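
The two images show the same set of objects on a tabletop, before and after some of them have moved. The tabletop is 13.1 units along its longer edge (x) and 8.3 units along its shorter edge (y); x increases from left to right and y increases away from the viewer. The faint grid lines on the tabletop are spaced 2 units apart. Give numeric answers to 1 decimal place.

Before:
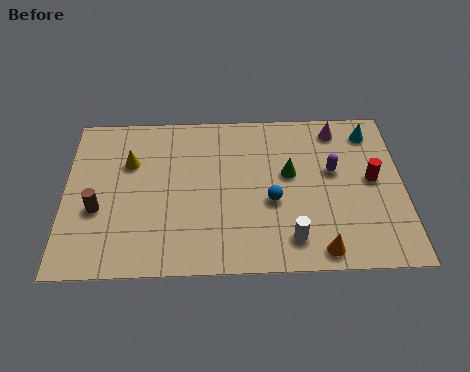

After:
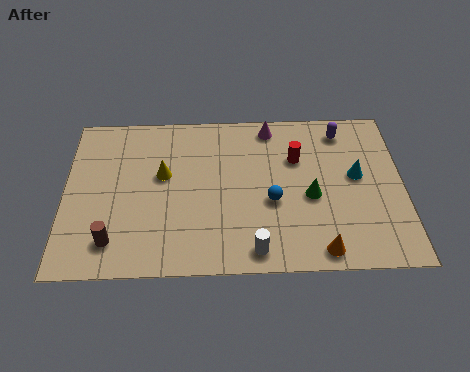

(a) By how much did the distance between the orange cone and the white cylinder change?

+1.2

They were about 1.3 units apart before and 2.5 after — 1.2 units further apart.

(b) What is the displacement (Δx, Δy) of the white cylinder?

(-1.4, -0.5)

The white cylinder started near (8.7, 1.5) and ended near (7.3, 1.0).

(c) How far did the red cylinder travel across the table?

3.1

The red cylinder moved from about (11.9, 4.4) to (9.0, 5.6), a distance of √(2.9² + 1.2²) ≈ 3.1.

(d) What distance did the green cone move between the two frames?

1.4

From (8.7, 4.8) to (9.5, 3.6), the green cone covered √(0.8² + 1.2²) ≈ 1.4 units.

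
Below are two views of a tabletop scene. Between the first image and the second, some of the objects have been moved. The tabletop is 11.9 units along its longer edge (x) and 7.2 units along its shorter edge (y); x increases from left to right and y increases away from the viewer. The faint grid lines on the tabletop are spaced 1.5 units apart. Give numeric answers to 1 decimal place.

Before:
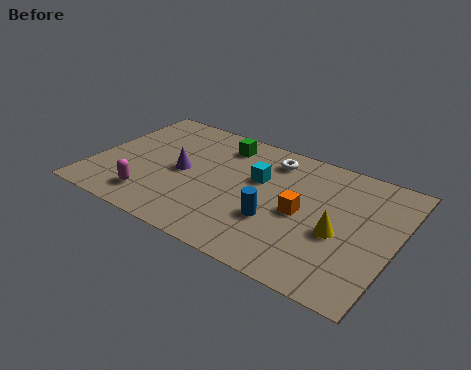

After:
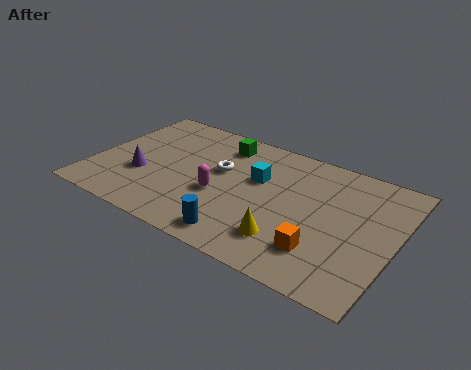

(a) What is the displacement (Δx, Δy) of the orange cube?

(1.0, -1.6)

The orange cube was at about (8.3, 3.4) and moved to about (9.3, 1.8).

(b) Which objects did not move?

the green cube and the cyan cube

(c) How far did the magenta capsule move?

2.9

The magenta capsule moved from about (2.6, 1.4) to (5.1, 2.9), a distance of √(2.5² + 1.5²) ≈ 2.9.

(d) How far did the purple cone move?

1.7

The purple cone was near (3.5, 3.5) before and (2.0, 2.6) after, so it travelled √(1.5² + 0.9²) ≈ 1.7 units.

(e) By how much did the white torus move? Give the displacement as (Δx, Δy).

(-1.8, -1.6)

The white torus was at about (6.7, 5.9) and moved to about (4.9, 4.3).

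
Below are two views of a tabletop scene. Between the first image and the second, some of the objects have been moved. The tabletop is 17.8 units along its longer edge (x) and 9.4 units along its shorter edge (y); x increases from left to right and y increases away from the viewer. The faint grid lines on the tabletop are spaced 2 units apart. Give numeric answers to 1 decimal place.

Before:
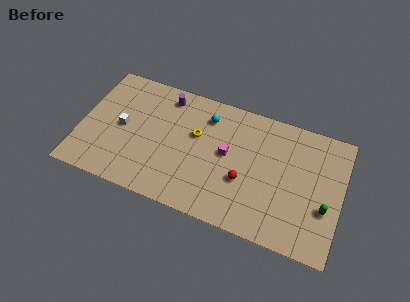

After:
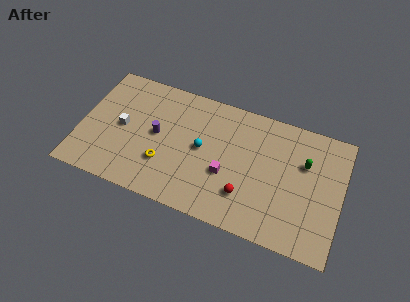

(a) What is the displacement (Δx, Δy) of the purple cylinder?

(-0.3, -3.1)

The purple cylinder was at about (5.5, 8.0) and moved to about (5.2, 4.9).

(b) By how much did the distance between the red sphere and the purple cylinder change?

-0.6

They were about 7.3 units apart before and 6.7 after — 0.6 units closer together.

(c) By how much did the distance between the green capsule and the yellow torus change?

+0.6

The distance was about 9.3 in the first image and 9.9 in the second, so they moved 0.6 units further apart.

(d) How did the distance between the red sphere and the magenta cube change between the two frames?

-0.3

They were about 2.1 units apart before and 1.8 after — 0.3 units closer together.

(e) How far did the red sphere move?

1.0

From (11.3, 3.5) to (11.5, 2.5), the red sphere covered √(0.2² + 1.0²) ≈ 1.0 units.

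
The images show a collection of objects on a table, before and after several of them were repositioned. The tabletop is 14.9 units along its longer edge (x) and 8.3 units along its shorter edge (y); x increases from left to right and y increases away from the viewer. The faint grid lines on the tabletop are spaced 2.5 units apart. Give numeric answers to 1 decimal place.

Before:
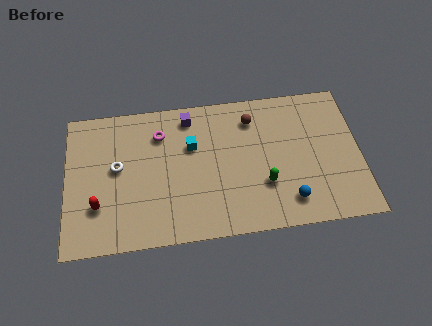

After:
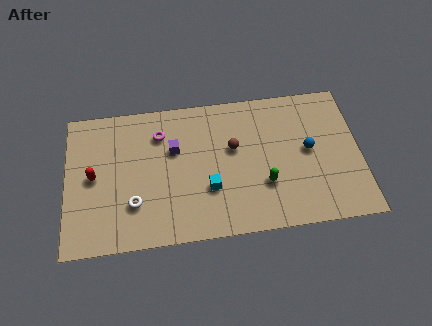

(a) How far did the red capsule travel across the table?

1.7

From (1.6, 2.5) to (1.4, 4.2), the red capsule covered √(0.2² + 1.7²) ≈ 1.7 units.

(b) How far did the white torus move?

2.3

The white torus was near (2.6, 4.6) before and (3.4, 2.4) after, so it travelled √(0.8² + 2.2²) ≈ 2.3 units.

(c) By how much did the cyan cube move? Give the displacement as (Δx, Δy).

(0.8, -2.6)

The cyan cube started near (6.4, 5.4) and ended near (7.2, 2.8).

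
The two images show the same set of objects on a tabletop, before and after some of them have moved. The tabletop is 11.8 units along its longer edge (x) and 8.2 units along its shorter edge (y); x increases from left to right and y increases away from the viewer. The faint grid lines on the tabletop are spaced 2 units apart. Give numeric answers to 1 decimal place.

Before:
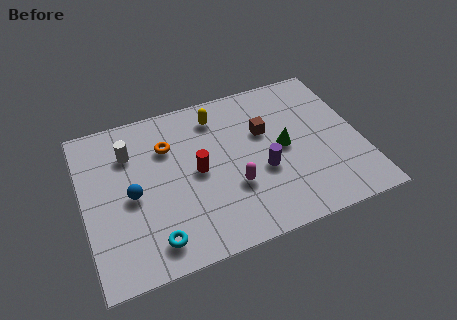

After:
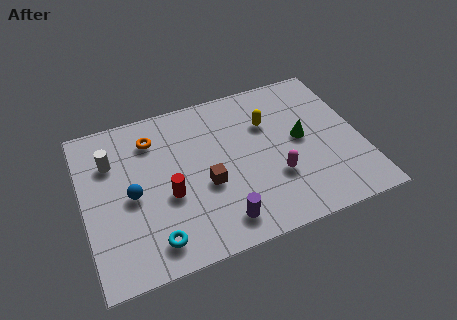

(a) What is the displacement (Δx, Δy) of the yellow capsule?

(2.1, -1.1)

The yellow capsule started near (5.9, 6.7) and ended near (8.0, 5.6).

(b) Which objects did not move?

the cyan torus and the blue sphere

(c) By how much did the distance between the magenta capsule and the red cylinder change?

+2.6

The distance was about 1.9 in the first image and 4.5 in the second, so they moved 2.6 units further apart.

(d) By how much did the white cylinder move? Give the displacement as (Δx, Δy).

(-0.8, -0.2)

The white cylinder was at about (2.1, 6.0) and moved to about (1.3, 5.8).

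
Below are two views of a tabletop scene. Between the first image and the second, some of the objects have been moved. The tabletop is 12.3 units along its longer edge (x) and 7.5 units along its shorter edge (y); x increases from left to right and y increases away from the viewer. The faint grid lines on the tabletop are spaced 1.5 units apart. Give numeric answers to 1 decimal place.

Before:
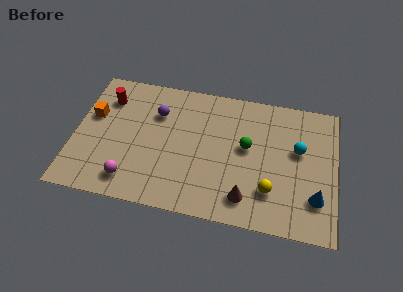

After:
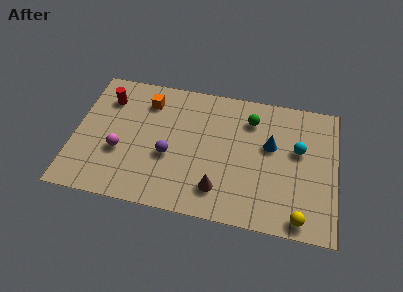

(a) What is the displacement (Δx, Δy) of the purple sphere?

(0.7, -2.3)

The purple sphere started near (3.8, 5.3) and ended near (4.5, 3.0).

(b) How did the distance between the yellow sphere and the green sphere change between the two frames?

+3.1

Before: roughly 2.5 units apart; after: 5.6. That's 3.1 units further apart.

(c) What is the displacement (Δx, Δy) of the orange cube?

(2.5, 1.3)

The orange cube was at about (0.8, 4.6) and moved to about (3.3, 5.9).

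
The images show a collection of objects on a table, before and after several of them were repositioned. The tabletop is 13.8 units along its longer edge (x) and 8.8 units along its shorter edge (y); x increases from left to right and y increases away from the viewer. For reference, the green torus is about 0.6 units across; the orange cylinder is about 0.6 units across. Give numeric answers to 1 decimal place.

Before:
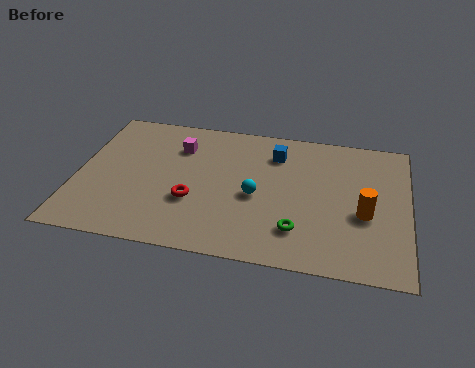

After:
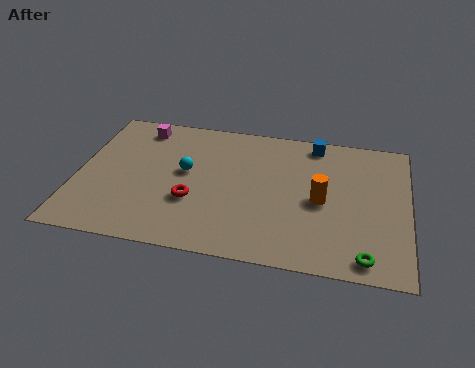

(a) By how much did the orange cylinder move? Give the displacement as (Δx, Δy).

(-1.8, 0.5)

The orange cylinder was at about (12.0, 3.6) and moved to about (10.2, 4.1).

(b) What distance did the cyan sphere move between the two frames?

3.2

The cyan sphere moved from about (7.5, 3.9) to (4.5, 4.9), a distance of √(3.0² + 1.0²) ≈ 3.2.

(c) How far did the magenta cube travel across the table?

2.0

The magenta cube moved from about (4.1, 6.5) to (2.4, 7.5), a distance of √(1.7² + 1.0²) ≈ 2.0.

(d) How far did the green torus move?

3.0

The green torus moved from about (9.3, 2.1) to (12.1, 1.0), a distance of √(2.8² + 1.1²) ≈ 3.0.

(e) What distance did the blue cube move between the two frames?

1.9

The blue cube was near (8.2, 6.8) before and (9.8, 7.8) after, so it travelled √(1.6² + 1.0²) ≈ 1.9 units.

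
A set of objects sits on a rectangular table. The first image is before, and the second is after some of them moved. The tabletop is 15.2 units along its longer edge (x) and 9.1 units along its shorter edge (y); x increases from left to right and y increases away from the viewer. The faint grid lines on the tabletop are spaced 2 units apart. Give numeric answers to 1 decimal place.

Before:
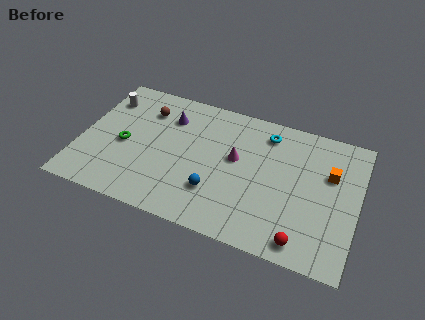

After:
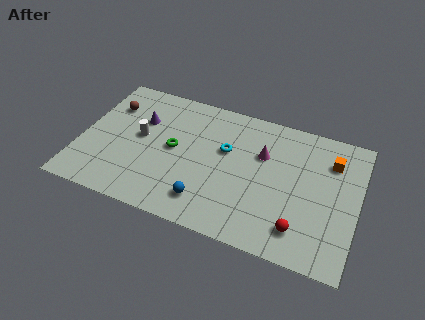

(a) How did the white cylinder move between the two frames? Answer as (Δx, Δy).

(2.2, -2.1)

The white cylinder started near (1.0, 7.0) and ended near (3.2, 4.9).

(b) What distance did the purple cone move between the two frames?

1.7

The purple cone was near (4.6, 6.8) before and (3.1, 6.1) after, so it travelled √(1.5² + 0.7²) ≈ 1.7 units.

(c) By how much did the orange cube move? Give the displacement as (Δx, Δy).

(0.0, 0.9)

The orange cube started near (13.6, 5.9) and ended near (13.6, 6.8).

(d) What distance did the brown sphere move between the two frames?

2.0

From (3.3, 6.9) to (1.3, 6.6), the brown sphere covered √(2.0² + 0.3²) ≈ 2.0 units.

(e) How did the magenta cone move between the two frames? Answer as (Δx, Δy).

(1.4, 0.8)

From the two frames, the magenta cone sits at roughly (8.5, 5.2) before and (9.9, 6.0) after.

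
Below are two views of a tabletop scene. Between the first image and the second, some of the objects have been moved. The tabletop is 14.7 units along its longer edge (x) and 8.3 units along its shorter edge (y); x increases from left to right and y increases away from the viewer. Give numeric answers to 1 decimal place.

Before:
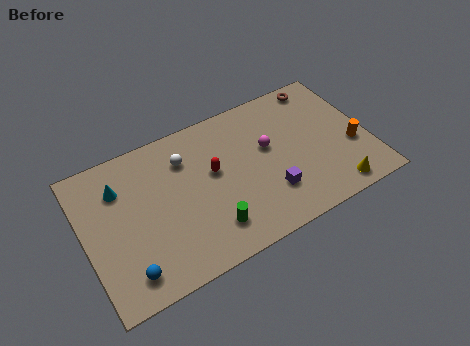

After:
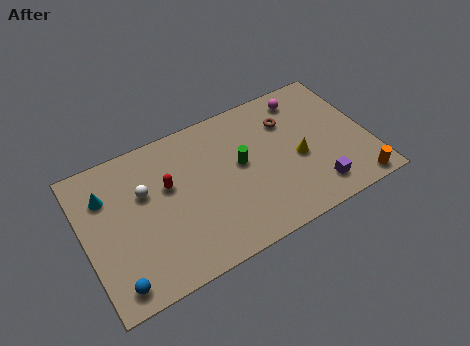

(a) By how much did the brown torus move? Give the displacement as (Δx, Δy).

(-2.0, -1.4)

The brown torus was at about (12.8, 7.4) and moved to about (10.8, 6.0).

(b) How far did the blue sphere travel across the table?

0.7

The blue sphere was near (1.8, 1.4) before and (1.2, 1.1) after, so it travelled √(0.6² + 0.3²) ≈ 0.7 units.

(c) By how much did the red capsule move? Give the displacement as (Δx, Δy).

(-2.3, 0.3)

The red capsule was at about (6.7, 4.8) and moved to about (4.4, 5.1).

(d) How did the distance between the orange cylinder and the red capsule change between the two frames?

+2.9

Before: roughly 7.3 units apart; after: 10.2. That's 2.9 units further apart.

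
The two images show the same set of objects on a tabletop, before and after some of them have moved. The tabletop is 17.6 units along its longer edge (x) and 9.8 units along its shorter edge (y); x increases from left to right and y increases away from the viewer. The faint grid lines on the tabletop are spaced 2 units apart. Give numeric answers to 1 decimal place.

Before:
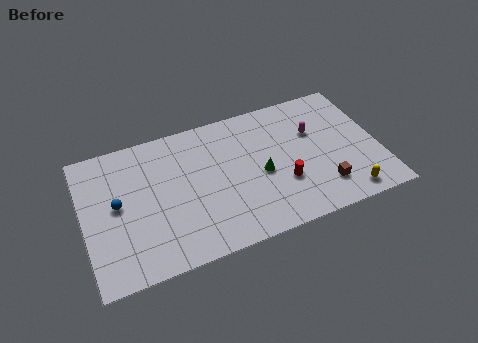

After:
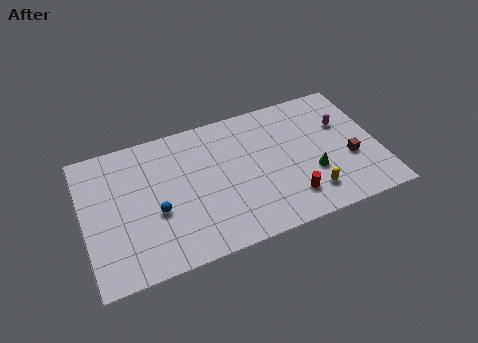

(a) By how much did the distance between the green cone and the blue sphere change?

+0.8

They were about 8.5 units apart before and 9.3 after — 0.8 units further apart.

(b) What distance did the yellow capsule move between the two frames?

2.2

The yellow capsule was near (15.3, 1.2) before and (13.2, 2.0) after, so it travelled √(2.1² + 0.8²) ≈ 2.2 units.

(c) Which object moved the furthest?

the green cone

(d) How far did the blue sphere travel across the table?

2.6

From (2.0, 5.2) to (4.2, 3.9), the blue sphere covered √(2.2² + 1.3²) ≈ 2.6 units.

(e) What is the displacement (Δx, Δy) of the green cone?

(3.0, -1.0)

The green cone started near (10.5, 4.4) and ended near (13.5, 3.4).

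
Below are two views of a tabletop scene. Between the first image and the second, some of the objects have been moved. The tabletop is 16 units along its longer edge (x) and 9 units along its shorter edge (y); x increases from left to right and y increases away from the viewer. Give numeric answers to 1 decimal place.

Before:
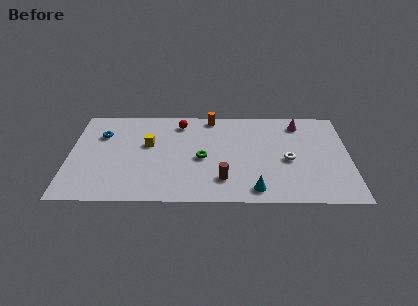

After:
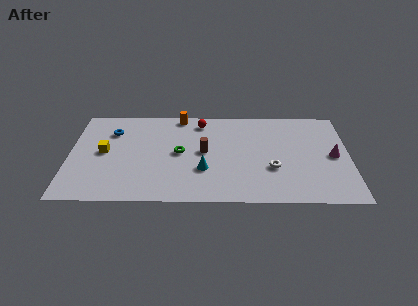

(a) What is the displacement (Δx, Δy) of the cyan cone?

(-2.9, 1.8)

The cyan cone was at about (10.6, 1.2) and moved to about (7.7, 3.0).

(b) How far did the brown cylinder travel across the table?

2.8

The brown cylinder moved from about (8.8, 2.1) to (7.7, 4.7), a distance of √(1.1² + 2.6²) ≈ 2.8.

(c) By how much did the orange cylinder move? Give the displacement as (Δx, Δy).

(-1.8, 0.1)

The orange cylinder was at about (8.1, 8.1) and moved to about (6.3, 8.2).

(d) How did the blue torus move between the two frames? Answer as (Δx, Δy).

(0.6, 0.3)

From the two frames, the blue torus sits at roughly (1.8, 6.3) before and (2.4, 6.6) after.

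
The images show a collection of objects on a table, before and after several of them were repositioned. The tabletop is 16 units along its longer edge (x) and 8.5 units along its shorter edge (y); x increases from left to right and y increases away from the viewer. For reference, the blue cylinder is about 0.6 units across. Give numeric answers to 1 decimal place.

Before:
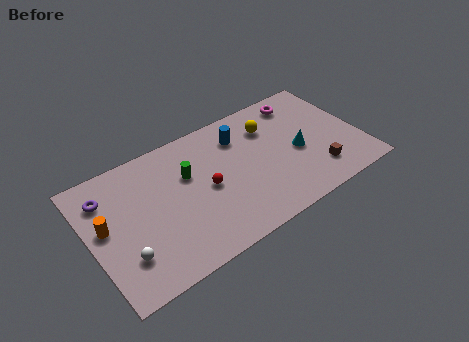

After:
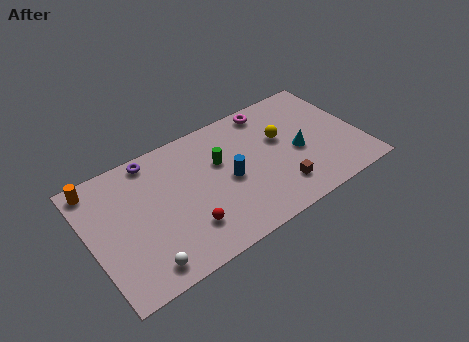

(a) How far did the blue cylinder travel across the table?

2.7

The blue cylinder was near (9.2, 6.5) before and (8.1, 4.0) after, so it travelled √(1.1² + 2.5²) ≈ 2.7 units.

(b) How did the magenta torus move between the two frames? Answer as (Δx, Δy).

(-1.9, 0.3)

The magenta torus was at about (13.1, 7.2) and moved to about (11.2, 7.5).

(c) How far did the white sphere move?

1.4

The white sphere was near (1.7, 2.3) before and (2.6, 1.2) after, so it travelled √(0.9² + 1.1²) ≈ 1.4 units.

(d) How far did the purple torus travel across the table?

3.1

The purple torus was near (1.2, 6.5) before and (4.1, 7.6) after, so it travelled √(2.9² + 1.1²) ≈ 3.1 units.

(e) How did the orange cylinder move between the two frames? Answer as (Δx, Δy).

(-0.1, 2.8)

From the two frames, the orange cylinder sits at roughly (0.9, 4.7) before and (0.8, 7.5) after.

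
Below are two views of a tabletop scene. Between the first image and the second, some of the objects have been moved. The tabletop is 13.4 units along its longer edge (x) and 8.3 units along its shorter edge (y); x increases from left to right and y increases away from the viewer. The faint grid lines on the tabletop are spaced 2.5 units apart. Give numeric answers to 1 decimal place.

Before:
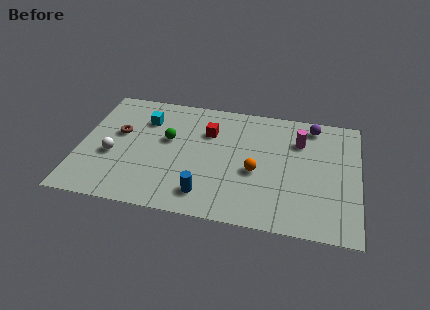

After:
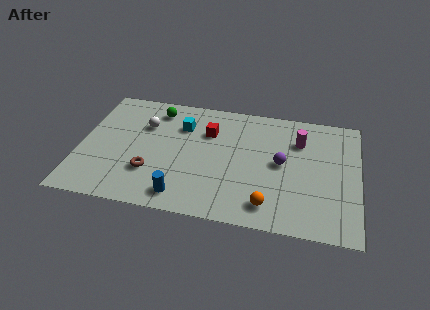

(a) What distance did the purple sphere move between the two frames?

3.2

From (11.1, 7.2) to (9.7, 4.3), the purple sphere covered √(1.4² + 2.9²) ≈ 3.2 units.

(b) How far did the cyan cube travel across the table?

1.8

From (3.0, 6.1) to (4.8, 6.0), the cyan cube covered √(1.8² + 0.1²) ≈ 1.8 units.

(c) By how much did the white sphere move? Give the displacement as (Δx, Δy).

(1.4, 2.4)

The white sphere was at about (1.6, 3.3) and moved to about (3.0, 5.7).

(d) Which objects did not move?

the red cube and the magenta cylinder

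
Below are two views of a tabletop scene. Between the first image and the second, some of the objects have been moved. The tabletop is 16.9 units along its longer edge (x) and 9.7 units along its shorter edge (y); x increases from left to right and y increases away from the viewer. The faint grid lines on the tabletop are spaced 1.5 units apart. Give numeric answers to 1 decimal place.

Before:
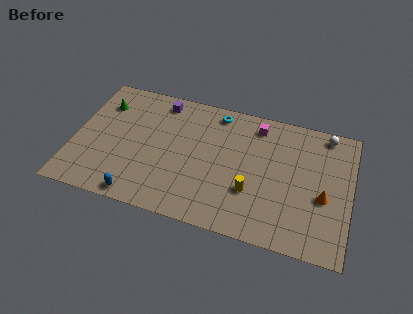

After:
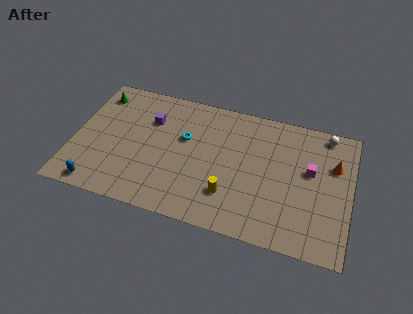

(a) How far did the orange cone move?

2.5

From (15.3, 4.0) to (15.8, 6.5), the orange cone covered √(0.5² + 2.5²) ≈ 2.5 units.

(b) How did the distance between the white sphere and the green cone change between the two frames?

+0.3

They were about 13.8 units apart before and 14.1 after — 0.3 units further apart.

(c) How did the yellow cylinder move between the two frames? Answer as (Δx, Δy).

(-1.3, -0.6)

From the two frames, the yellow cylinder sits at roughly (11.0, 3.2) before and (9.7, 2.6) after.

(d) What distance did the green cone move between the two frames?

0.8

The green cone was near (1.5, 7.3) before and (1.1, 8.0) after, so it travelled √(0.4² + 0.7²) ≈ 0.8 units.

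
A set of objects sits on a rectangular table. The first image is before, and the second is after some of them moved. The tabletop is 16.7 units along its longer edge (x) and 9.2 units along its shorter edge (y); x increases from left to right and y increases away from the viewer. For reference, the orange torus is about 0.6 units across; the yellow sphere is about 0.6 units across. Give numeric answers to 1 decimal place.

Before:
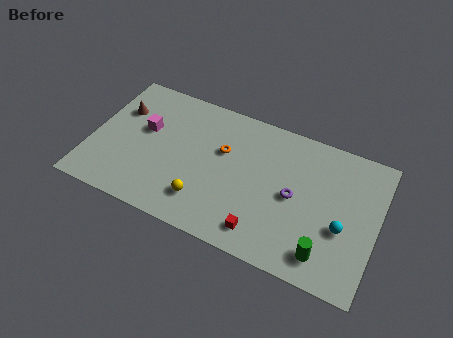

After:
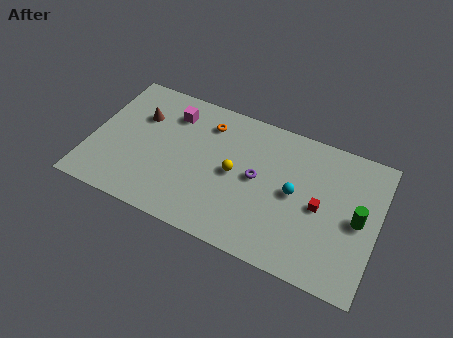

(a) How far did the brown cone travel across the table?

1.2

From (1.4, 6.3) to (2.6, 6.3), the brown cone covered √(1.2² + 0.0²) ≈ 1.2 units.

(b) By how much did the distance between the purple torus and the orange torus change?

-0.4

They were about 4.5 units apart before and 4.1 after — 0.4 units closer together.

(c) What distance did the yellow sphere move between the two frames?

2.9

From (6.9, 2.1) to (8.4, 4.6), the yellow sphere covered √(1.5² + 2.5²) ≈ 2.9 units.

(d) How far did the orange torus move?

1.9

The orange torus moved from about (7.6, 5.8) to (6.5, 7.3), a distance of √(1.1² + 1.5²) ≈ 1.9.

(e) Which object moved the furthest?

the red cube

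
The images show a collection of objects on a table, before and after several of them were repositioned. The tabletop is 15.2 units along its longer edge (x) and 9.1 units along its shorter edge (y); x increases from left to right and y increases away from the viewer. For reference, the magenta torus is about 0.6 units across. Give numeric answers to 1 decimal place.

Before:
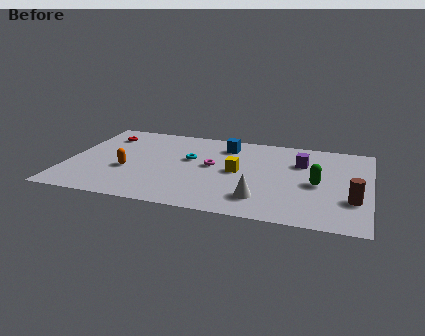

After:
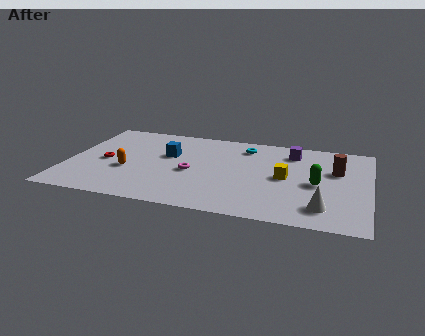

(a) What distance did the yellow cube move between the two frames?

2.4

From (8.6, 4.6) to (11.0, 4.5), the yellow cube covered √(2.4² + 0.1²) ≈ 2.4 units.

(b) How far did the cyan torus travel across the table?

3.4

The cyan torus was near (6.1, 5.4) before and (8.8, 7.4) after, so it travelled √(2.7² + 2.0²) ≈ 3.4 units.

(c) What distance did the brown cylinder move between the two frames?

3.0

The brown cylinder moved from about (14.4, 2.9) to (13.5, 5.8), a distance of √(0.9² + 2.9²) ≈ 3.0.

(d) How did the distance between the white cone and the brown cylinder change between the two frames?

-0.6

The distance was about 4.6 in the first image and 4.0 in the second, so they moved 0.6 units closer together.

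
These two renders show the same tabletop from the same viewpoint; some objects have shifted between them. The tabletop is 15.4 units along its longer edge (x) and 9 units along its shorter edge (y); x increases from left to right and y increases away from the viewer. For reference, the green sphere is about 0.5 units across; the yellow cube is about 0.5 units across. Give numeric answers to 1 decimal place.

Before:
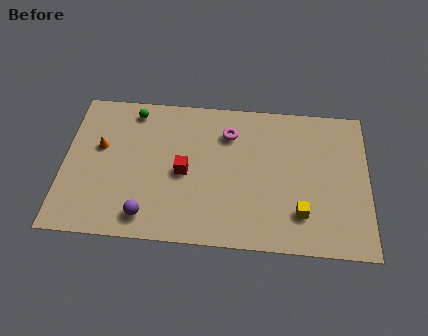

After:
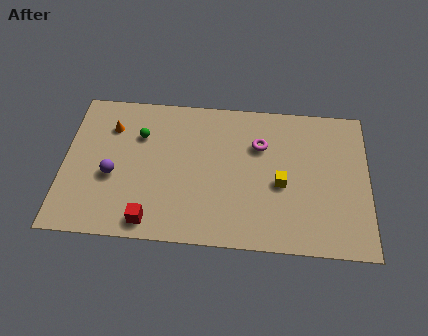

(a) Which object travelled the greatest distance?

the red cube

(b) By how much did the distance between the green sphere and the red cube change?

+0.7

They were about 4.5 units apart before and 5.2 after — 0.7 units further apart.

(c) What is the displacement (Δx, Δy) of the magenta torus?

(1.6, -0.6)

The magenta torus was at about (8.3, 6.8) and moved to about (9.9, 6.2).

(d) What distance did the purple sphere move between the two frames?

2.9

The purple sphere moved from about (4.3, 1.4) to (2.5, 3.7), a distance of √(1.8² + 2.3²) ≈ 2.9.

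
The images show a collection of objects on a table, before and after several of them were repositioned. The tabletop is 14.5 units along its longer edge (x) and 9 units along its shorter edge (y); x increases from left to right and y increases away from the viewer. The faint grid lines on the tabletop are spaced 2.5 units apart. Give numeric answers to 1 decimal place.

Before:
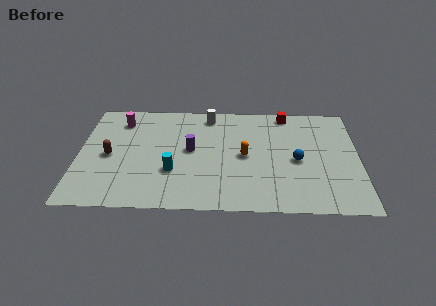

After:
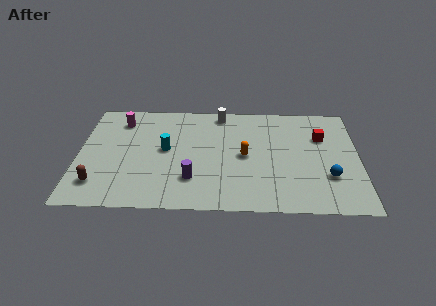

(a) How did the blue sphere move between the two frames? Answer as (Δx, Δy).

(1.6, -1.3)

The blue sphere was at about (11.3, 4.1) and moved to about (12.9, 2.8).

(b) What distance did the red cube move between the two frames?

2.7

The red cube moved from about (10.8, 8.1) to (12.6, 6.1), a distance of √(1.8² + 2.0²) ≈ 2.7.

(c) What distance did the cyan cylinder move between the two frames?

1.8

The cyan cylinder was near (4.9, 3.0) before and (4.5, 4.8) after, so it travelled √(0.4² + 1.8²) ≈ 1.8 units.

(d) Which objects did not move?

the magenta cylinder and the orange capsule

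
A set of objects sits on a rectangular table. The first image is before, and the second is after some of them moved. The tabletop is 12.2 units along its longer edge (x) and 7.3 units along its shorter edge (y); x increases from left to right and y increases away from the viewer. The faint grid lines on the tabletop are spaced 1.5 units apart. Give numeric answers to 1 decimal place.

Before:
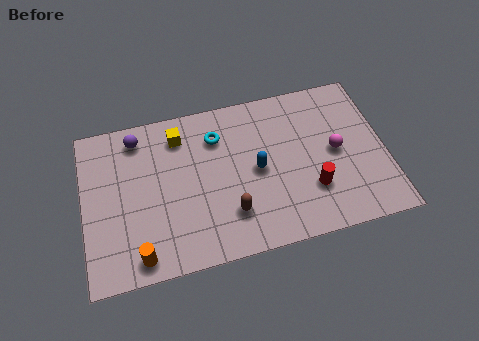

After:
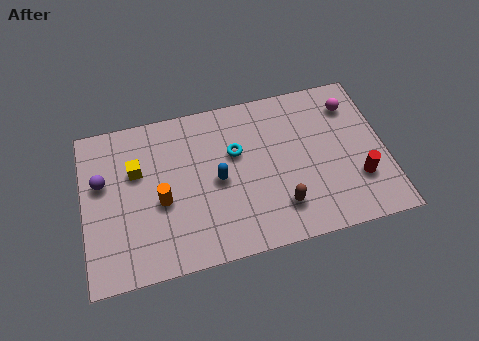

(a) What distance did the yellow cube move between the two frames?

2.2

The yellow cube moved from about (4.0, 5.9) to (2.2, 4.7), a distance of √(1.8² + 1.2²) ≈ 2.2.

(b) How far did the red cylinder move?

1.9

The red cylinder was near (9.1, 2.2) before and (11.0, 2.2) after, so it travelled √(1.9² + 0.0²) ≈ 1.9 units.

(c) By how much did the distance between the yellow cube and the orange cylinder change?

-3.5

The distance was about 5.3 in the first image and 1.8 in the second, so they moved 3.5 units closer together.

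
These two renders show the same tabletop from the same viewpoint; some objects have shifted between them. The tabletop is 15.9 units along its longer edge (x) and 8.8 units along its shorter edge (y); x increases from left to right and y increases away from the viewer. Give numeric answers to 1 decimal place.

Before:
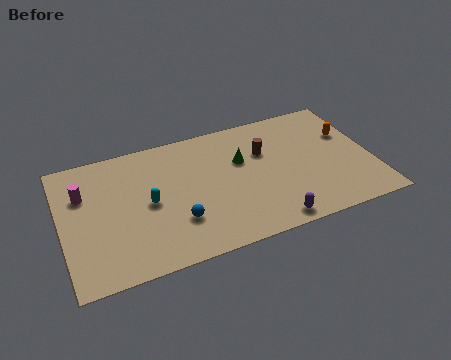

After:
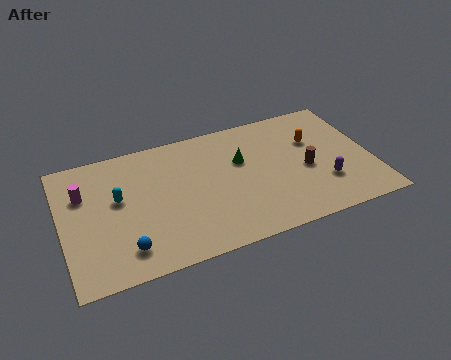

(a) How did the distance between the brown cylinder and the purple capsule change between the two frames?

-3.4

The distance was about 4.9 in the first image and 1.5 in the second, so they moved 3.4 units closer together.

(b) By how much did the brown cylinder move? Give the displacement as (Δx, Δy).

(2.0, -1.9)

From the two frames, the brown cylinder sits at roughly (10.5, 5.8) before and (12.5, 3.9) after.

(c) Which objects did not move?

the green cone and the magenta cylinder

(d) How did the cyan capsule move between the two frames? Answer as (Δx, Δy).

(-1.5, 0.8)

The cyan capsule started near (4.4, 4.3) and ended near (2.9, 5.1).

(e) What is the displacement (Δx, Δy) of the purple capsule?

(3.0, 1.7)

The purple capsule started near (10.3, 0.9) and ended near (13.3, 2.6).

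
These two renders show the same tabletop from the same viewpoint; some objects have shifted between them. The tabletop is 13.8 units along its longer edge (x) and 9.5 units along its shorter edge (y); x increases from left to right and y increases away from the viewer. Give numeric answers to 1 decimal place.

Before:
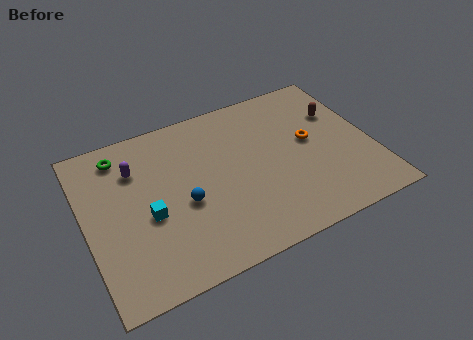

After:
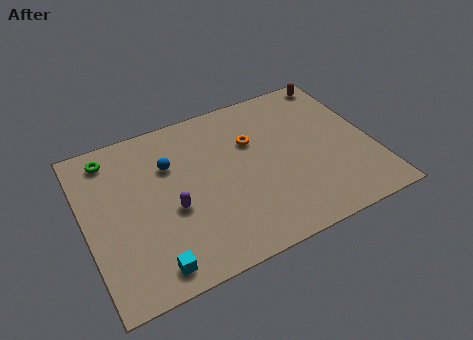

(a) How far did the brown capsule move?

2.2

From (12.5, 6.4) to (12.8, 8.6), the brown capsule covered √(0.3² + 2.2²) ≈ 2.2 units.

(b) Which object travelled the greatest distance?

the purple capsule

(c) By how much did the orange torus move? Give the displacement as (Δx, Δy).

(-2.7, 1.1)

The orange torus started near (10.9, 5.2) and ended near (8.2, 6.3).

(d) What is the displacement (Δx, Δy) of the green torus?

(-0.5, 0.1)

The green torus started near (2.0, 8.0) and ended near (1.5, 8.1).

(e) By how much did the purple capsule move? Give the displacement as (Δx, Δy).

(1.4, -3.0)

The purple capsule was at about (2.6, 6.9) and moved to about (4.0, 3.9).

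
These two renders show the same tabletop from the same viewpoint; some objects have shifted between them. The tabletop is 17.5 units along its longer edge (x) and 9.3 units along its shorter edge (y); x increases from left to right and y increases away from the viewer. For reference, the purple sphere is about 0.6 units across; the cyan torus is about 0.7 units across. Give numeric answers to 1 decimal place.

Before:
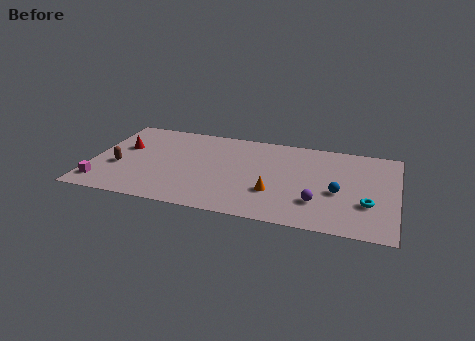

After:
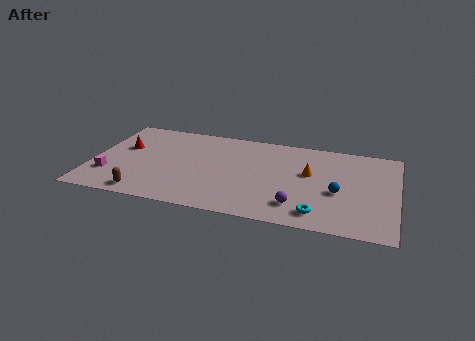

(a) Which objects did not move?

the red cone and the blue sphere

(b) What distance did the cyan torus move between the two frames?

3.1

The cyan torus moved from about (15.9, 3.1) to (13.2, 1.5), a distance of √(2.7² + 1.6²) ≈ 3.1.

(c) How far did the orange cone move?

3.1

The orange cone was near (10.6, 3.0) before and (12.5, 5.5) after, so it travelled √(1.9² + 2.5²) ≈ 3.1 units.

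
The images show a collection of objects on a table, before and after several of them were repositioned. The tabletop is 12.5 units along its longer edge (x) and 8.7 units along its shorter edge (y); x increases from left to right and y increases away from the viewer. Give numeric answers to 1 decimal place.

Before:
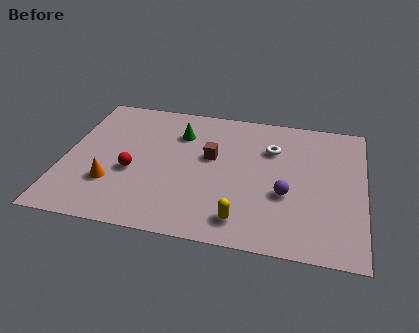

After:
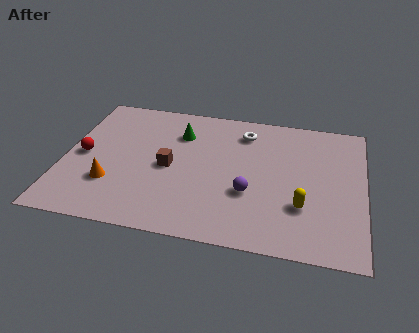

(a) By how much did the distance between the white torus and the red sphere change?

+0.9

They were about 6.3 units apart before and 7.2 after — 0.9 units further apart.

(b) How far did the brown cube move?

2.0

The brown cube moved from about (6.1, 5.1) to (4.4, 4.1), a distance of √(1.7² + 1.0²) ≈ 2.0.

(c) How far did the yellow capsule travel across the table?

2.7

From (7.6, 1.4) to (10.0, 2.7), the yellow capsule covered √(2.4² + 1.3²) ≈ 2.7 units.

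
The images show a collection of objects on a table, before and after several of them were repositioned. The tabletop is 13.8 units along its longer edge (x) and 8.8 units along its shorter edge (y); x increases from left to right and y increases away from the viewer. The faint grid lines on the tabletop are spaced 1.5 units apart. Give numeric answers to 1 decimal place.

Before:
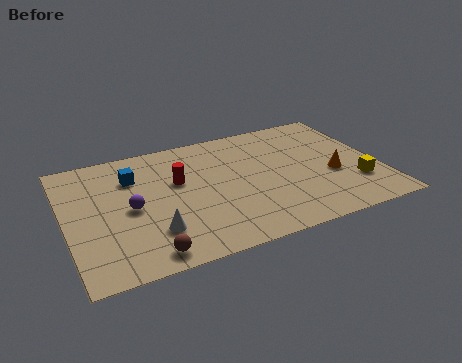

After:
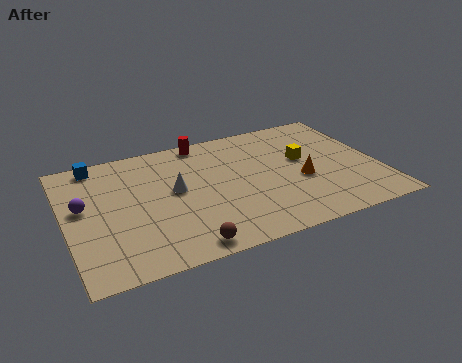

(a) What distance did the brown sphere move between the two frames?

1.6

The brown sphere was near (3.2, 1.0) before and (4.8, 0.9) after, so it travelled √(1.6² + 0.1²) ≈ 1.6 units.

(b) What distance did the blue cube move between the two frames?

2.1

The blue cube was near (3.1, 6.4) before and (1.6, 7.9) after, so it travelled √(1.5² + 1.5²) ≈ 2.1 units.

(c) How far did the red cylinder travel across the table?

3.0

The red cylinder moved from about (5.0, 5.4) to (6.4, 8.0), a distance of √(1.4² + 2.6²) ≈ 3.0.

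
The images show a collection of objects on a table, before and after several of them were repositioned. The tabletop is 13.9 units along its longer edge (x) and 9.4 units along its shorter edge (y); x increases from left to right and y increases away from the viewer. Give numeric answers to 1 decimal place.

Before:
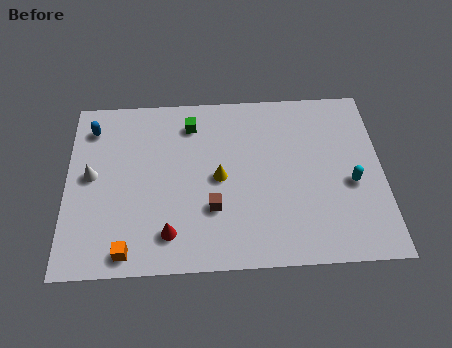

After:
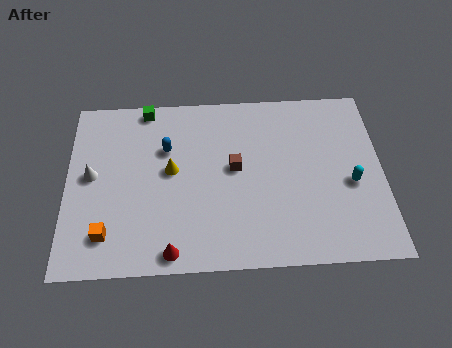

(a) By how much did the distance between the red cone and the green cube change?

+1.9

Before: roughly 5.9 units apart; after: 7.8. That's 1.9 units further apart.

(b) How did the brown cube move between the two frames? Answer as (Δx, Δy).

(1.0, 2.1)

From the two frames, the brown cube sits at roughly (6.4, 3.0) before and (7.4, 5.1) after.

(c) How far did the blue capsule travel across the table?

3.5

The blue capsule moved from about (1.1, 7.6) to (4.4, 6.3), a distance of √(3.3² + 1.3²) ≈ 3.5.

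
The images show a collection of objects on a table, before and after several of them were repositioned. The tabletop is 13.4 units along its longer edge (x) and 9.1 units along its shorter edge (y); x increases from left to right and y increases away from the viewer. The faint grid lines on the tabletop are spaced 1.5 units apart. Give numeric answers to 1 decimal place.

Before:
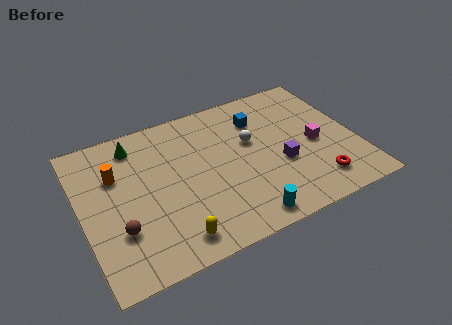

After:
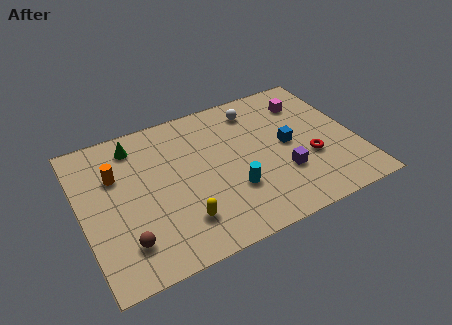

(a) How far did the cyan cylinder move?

1.9

The cyan cylinder moved from about (7.4, 1.0) to (7.1, 2.9), a distance of √(0.3² + 1.9²) ≈ 1.9.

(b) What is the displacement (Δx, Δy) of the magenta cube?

(0.0, 2.9)

The magenta cube was at about (11.4, 4.1) and moved to about (11.4, 7.0).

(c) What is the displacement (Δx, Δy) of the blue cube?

(1.1, -2.2)

The blue cube started near (9.0, 6.8) and ended near (10.1, 4.6).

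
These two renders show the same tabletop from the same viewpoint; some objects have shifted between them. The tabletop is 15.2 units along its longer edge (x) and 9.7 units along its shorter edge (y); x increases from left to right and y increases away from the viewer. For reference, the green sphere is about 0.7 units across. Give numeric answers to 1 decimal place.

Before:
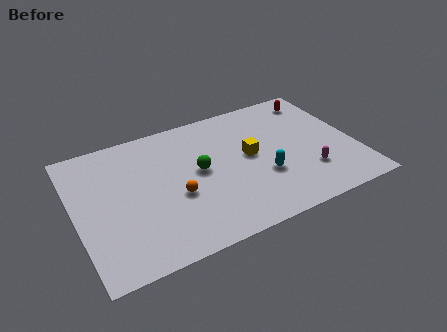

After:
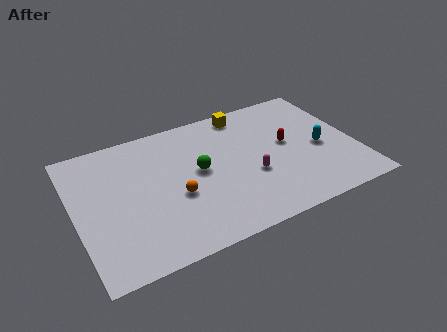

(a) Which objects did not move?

the green sphere and the orange sphere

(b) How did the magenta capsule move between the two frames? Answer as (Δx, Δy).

(-3.0, 1.0)

The magenta capsule started near (12.4, 2.7) and ended near (9.4, 3.7).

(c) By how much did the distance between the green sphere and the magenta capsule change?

-3.1

Before: roughly 6.2 units apart; after: 3.1. That's 3.1 units closer together.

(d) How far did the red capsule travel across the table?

3.6

The red capsule moved from about (13.7, 8.2) to (11.6, 5.3), a distance of √(2.1² + 2.9²) ≈ 3.6.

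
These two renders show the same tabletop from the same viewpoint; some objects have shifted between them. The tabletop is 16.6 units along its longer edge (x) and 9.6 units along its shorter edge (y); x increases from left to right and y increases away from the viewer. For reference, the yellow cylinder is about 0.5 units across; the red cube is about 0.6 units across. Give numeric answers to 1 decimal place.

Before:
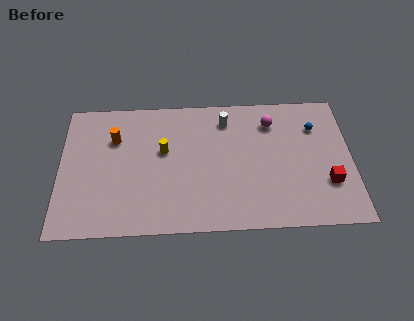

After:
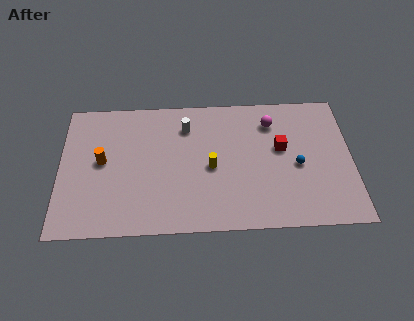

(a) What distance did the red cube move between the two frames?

3.7

The red cube was near (15.2, 3.0) before and (12.6, 5.6) after, so it travelled √(2.6² + 2.6²) ≈ 3.7 units.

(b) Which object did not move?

the magenta sphere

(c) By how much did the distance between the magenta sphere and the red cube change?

-3.5

They were about 5.5 units apart before and 2.0 after — 3.5 units closer together.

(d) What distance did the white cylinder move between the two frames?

2.3

The white cylinder moved from about (9.5, 7.8) to (7.2, 7.4), a distance of √(2.3² + 0.4²) ≈ 2.3.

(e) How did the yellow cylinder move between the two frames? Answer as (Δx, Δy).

(2.7, -1.3)

The yellow cylinder started near (5.9, 5.7) and ended near (8.6, 4.4).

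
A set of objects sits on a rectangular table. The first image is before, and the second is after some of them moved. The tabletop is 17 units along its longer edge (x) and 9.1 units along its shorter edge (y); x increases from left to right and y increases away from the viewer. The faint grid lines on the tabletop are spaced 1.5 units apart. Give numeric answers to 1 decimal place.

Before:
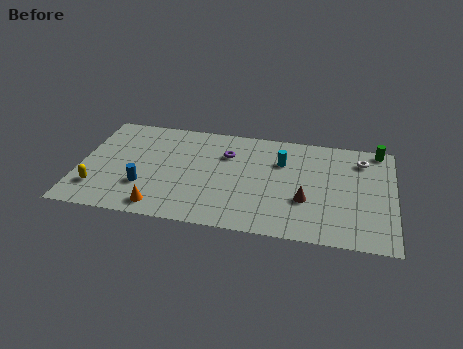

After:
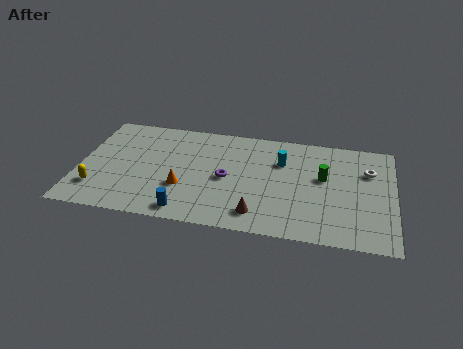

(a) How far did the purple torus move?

2.1

The purple torus moved from about (7.9, 6.4) to (8.0, 4.3), a distance of √(0.1² + 2.1²) ≈ 2.1.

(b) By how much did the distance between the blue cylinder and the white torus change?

-1.5

The distance was about 12.4 in the first image and 10.9 in the second, so they moved 1.5 units closer together.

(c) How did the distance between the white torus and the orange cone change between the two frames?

-1.8

Before: roughly 12.2 units apart; after: 10.4. That's 1.8 units closer together.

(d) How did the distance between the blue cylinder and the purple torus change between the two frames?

-1.8

They were about 5.6 units apart before and 3.8 after — 1.8 units closer together.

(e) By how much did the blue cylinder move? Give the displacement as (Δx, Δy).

(2.4, -1.7)

The blue cylinder started near (3.6, 2.8) and ended near (6.0, 1.1).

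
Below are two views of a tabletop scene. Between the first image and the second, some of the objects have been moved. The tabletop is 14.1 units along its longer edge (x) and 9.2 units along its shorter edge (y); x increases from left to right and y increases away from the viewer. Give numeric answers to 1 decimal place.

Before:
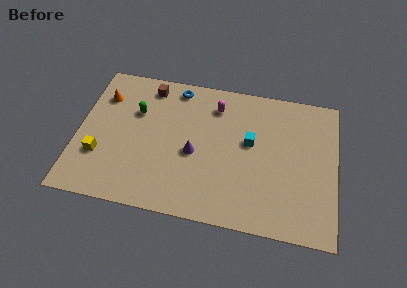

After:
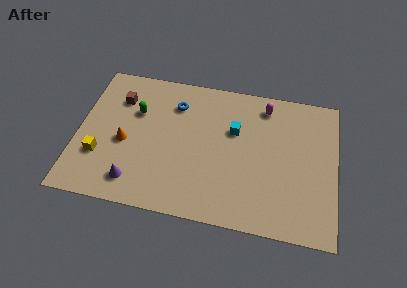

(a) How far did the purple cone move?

3.9

The purple cone moved from about (6.4, 4.0) to (3.3, 1.6), a distance of √(3.1² + 2.4²) ≈ 3.9.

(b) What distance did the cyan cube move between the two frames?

1.1

The cyan cube moved from about (9.4, 5.3) to (8.5, 5.9), a distance of √(0.9² + 0.6²) ≈ 1.1.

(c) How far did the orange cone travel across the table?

3.1

The orange cone was near (1.2, 6.8) before and (2.6, 4.0) after, so it travelled √(1.4² + 2.8²) ≈ 3.1 units.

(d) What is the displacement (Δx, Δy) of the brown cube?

(-1.6, -1.1)

From the two frames, the brown cube sits at roughly (3.7, 7.9) before and (2.1, 6.8) after.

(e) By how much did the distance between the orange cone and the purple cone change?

-3.4

They were about 5.9 units apart before and 2.5 after — 3.4 units closer together.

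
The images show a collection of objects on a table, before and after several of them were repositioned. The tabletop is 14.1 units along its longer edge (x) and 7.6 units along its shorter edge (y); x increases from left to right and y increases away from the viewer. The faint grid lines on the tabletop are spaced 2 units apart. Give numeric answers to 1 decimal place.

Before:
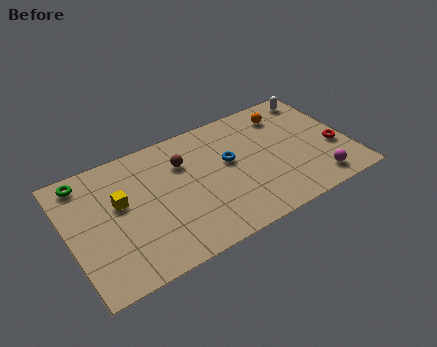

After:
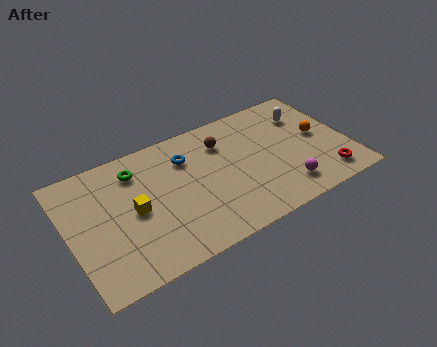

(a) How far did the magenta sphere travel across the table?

1.6

The magenta sphere was near (12.1, 1.2) before and (10.5, 1.5) after, so it travelled √(1.6² + 0.3²) ≈ 1.6 units.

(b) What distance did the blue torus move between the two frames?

2.3

The blue torus was near (8.1, 4.4) before and (6.1, 5.6) after, so it travelled √(2.0² + 1.2²) ≈ 2.3 units.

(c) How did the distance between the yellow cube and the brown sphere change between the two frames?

+1.8

The distance was about 3.4 in the first image and 5.2 in the second, so they moved 1.8 units further apart.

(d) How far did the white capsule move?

1.2

From (13.0, 6.6) to (12.3, 5.6), the white capsule covered √(0.7² + 1.0²) ≈ 1.2 units.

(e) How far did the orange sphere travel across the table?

2.5

The orange sphere moved from about (11.3, 6.1) to (12.7, 4.0), a distance of √(1.4² + 2.1²) ≈ 2.5.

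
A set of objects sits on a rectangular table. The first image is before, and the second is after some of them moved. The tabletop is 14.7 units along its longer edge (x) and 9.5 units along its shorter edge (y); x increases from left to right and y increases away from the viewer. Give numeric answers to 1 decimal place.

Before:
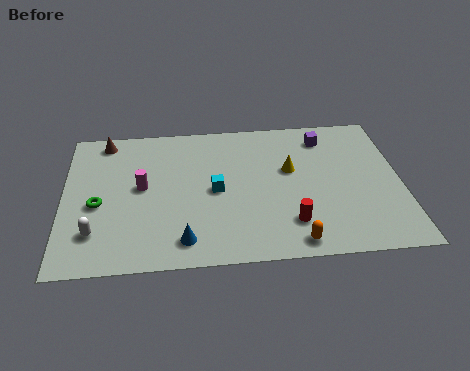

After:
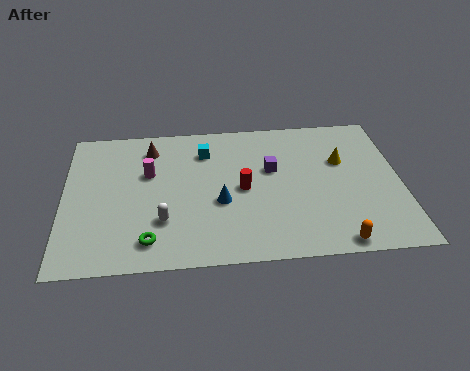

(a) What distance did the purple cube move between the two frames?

3.1

The purple cube was near (11.5, 7.8) before and (9.1, 5.8) after, so it travelled √(2.4² + 2.0²) ≈ 3.1 units.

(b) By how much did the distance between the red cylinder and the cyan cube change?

-0.9

The distance was about 4.0 in the first image and 3.1 in the second, so they moved 0.9 units closer together.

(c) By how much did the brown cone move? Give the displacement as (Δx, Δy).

(2.0, -0.7)

The brown cone was at about (1.8, 8.4) and moved to about (3.8, 7.7).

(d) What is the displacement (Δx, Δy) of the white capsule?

(2.9, 0.5)

The white capsule was at about (1.4, 2.3) and moved to about (4.3, 2.8).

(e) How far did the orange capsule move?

1.8

The orange capsule moved from about (9.9, 1.0) to (11.7, 0.8), a distance of √(1.8² + 0.2²) ≈ 1.8.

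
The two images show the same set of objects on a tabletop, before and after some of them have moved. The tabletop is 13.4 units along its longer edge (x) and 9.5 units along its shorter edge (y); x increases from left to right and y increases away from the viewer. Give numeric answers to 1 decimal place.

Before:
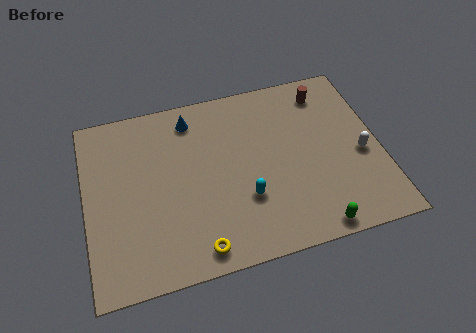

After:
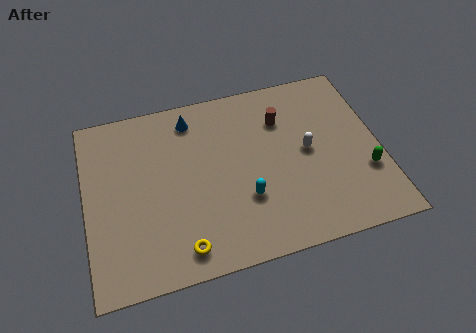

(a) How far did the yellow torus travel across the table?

0.7

From (4.8, 1.1) to (4.1, 1.3), the yellow torus covered √(0.7² + 0.2²) ≈ 0.7 units.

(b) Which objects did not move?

the cyan capsule and the blue cone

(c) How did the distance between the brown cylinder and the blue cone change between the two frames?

-2.0

The distance was about 6.2 in the first image and 4.2 in the second, so they moved 2.0 units closer together.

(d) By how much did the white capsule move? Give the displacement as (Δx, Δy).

(-2.4, 0.8)

From the two frames, the white capsule sits at roughly (12.5, 4.1) before and (10.1, 4.9) after.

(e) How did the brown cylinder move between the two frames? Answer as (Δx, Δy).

(-2.1, -1.0)

The brown cylinder was at about (11.2, 7.9) and moved to about (9.1, 6.9).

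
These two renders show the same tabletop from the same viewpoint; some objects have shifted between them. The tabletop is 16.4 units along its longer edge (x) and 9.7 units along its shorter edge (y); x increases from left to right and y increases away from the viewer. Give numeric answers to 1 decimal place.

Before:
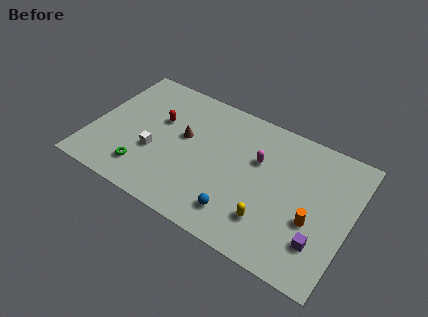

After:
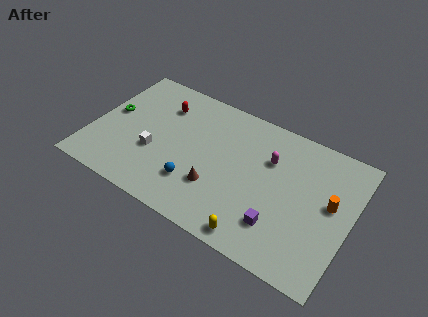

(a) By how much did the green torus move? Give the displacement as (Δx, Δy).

(-2.7, 3.3)

The green torus started near (3.7, 2.0) and ended near (1.0, 5.3).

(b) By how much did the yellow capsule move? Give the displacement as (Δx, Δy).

(-0.6, -1.4)

The yellow capsule started near (11.7, 2.4) and ended near (11.1, 1.0).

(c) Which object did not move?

the white cube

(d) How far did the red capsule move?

1.2

The red capsule moved from about (4.0, 6.1) to (4.0, 7.3), a distance of √(0.0² + 1.2²) ≈ 1.2.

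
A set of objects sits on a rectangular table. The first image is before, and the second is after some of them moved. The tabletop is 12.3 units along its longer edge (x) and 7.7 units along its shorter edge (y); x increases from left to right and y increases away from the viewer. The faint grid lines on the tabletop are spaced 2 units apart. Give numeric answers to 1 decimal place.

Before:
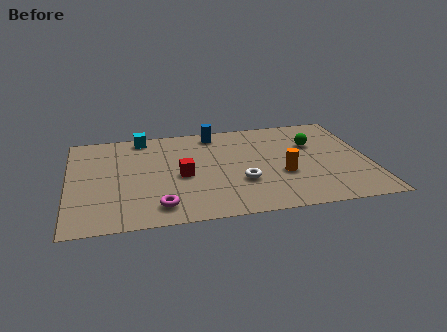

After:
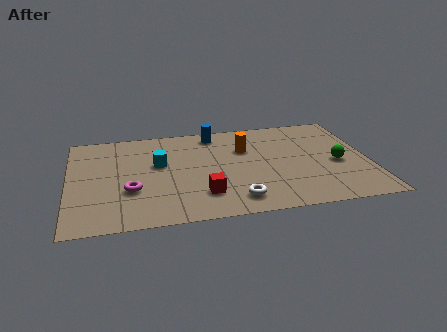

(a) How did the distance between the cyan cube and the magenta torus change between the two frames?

-3.4

The distance was about 5.6 in the first image and 2.2 in the second, so they moved 3.4 units closer together.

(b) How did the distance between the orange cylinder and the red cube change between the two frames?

-0.3

Before: roughly 4.1 units apart; after: 3.8. That's 0.3 units closer together.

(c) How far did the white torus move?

1.3

The white torus was near (7.0, 2.6) before and (6.7, 1.3) after, so it travelled √(0.3² + 1.3²) ≈ 1.3 units.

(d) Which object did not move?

the blue cylinder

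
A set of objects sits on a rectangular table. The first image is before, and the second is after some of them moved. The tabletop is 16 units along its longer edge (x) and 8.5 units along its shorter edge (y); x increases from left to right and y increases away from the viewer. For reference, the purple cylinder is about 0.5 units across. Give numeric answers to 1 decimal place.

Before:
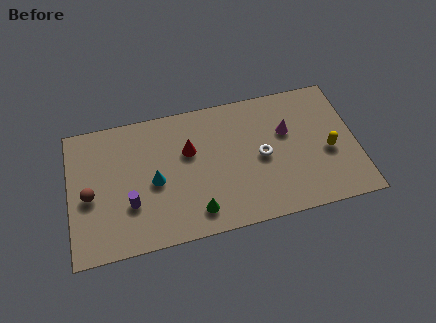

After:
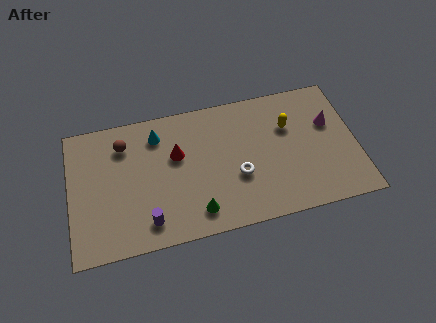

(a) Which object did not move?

the green cone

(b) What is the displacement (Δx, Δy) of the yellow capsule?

(-2.1, 2.1)

The yellow capsule started near (14.4, 3.6) and ended near (12.3, 5.7).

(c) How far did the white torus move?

1.7

The white torus was near (10.7, 4.1) before and (9.3, 3.2) after, so it travelled √(1.4² + 0.9²) ≈ 1.7 units.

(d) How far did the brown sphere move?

3.4

From (1.1, 3.8) to (3.1, 6.6), the brown sphere covered √(2.0² + 2.8²) ≈ 3.4 units.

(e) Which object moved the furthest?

the brown sphere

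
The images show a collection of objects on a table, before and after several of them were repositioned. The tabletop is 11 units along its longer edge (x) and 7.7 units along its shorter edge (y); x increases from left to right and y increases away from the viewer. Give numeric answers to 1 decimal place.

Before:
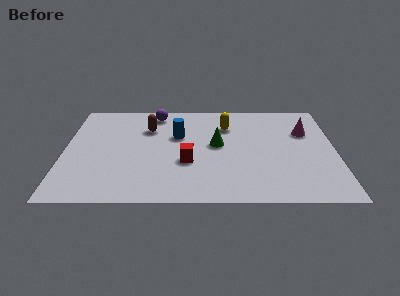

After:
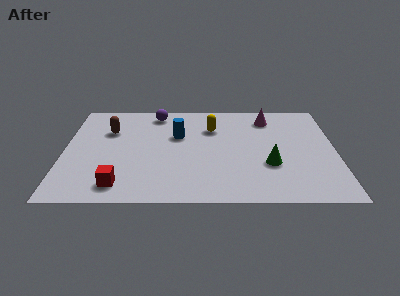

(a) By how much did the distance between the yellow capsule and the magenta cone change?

-0.8

They were about 3.2 units apart before and 2.4 after — 0.8 units closer together.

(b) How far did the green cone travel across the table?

2.6

The green cone was near (6.2, 4.2) before and (8.3, 2.7) after, so it travelled √(2.1² + 1.5²) ≈ 2.6 units.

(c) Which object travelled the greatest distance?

the red cube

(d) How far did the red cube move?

3.2

The red cube was near (5.0, 2.9) before and (2.3, 1.2) after, so it travelled √(2.7² + 1.7²) ≈ 3.2 units.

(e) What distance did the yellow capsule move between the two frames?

0.6

The yellow capsule moved from about (6.6, 5.7) to (6.0, 5.5), a distance of √(0.6² + 0.2²) ≈ 0.6.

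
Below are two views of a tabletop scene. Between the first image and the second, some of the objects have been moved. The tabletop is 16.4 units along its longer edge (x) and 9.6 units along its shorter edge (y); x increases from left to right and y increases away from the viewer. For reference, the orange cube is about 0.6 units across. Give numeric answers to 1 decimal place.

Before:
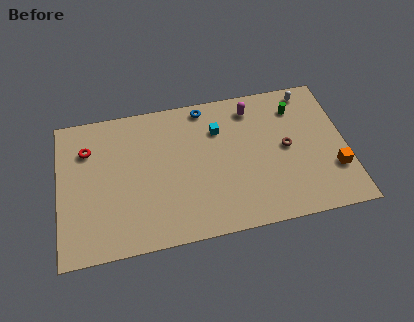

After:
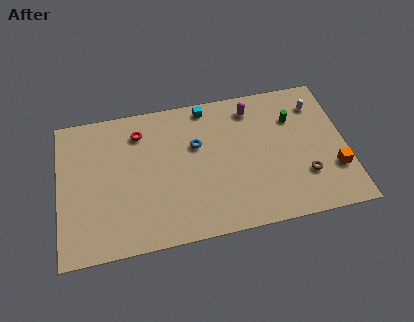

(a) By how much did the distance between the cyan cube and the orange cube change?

+1.5

The distance was about 7.5 in the first image and 9.0 in the second, so they moved 1.5 units further apart.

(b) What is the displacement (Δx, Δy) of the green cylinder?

(-0.2, -0.7)

The green cylinder was at about (13.7, 7.5) and moved to about (13.5, 6.8).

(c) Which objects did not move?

the magenta capsule and the orange cube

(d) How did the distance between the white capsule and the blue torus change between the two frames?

+1.1

They were about 6.0 units apart before and 7.1 after — 1.1 units further apart.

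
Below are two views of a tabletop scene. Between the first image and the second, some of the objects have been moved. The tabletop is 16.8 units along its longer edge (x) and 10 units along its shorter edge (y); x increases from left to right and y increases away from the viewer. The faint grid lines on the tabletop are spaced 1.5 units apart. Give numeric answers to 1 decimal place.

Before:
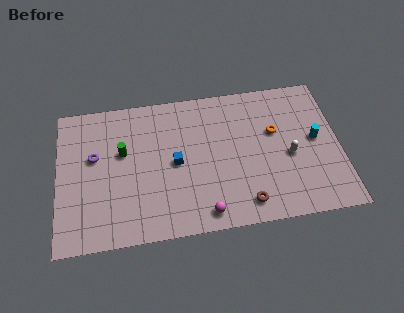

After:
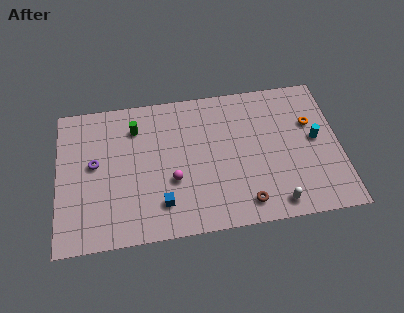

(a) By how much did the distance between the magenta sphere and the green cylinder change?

-2.3

They were about 6.8 units apart before and 4.5 after — 2.3 units closer together.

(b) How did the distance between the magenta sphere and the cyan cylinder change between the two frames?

+0.8

Before: roughly 7.9 units apart; after: 8.7. That's 0.8 units further apart.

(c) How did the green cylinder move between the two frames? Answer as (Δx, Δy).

(0.8, 1.6)

The green cylinder started near (3.9, 6.1) and ended near (4.7, 7.7).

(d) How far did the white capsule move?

3.4

From (13.8, 4.4) to (12.8, 1.2), the white capsule covered √(1.0² + 3.2²) ≈ 3.4 units.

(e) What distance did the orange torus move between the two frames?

2.2

From (13.0, 6.2) to (15.2, 6.5), the orange torus covered √(2.2² + 0.3²) ≈ 2.2 units.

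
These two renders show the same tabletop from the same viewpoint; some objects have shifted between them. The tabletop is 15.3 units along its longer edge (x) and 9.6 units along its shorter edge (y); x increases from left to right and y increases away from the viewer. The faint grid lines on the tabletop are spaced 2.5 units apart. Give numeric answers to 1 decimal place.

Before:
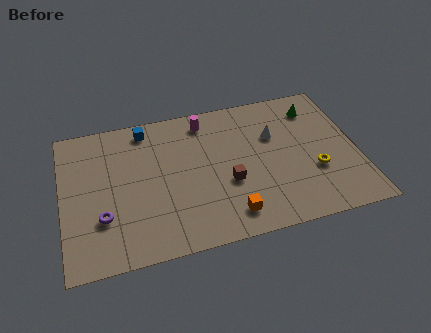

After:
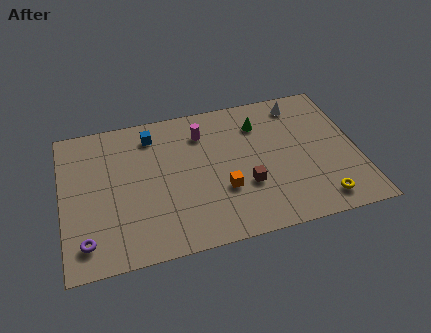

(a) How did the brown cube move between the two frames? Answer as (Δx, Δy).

(0.9, -0.4)

The brown cube was at about (8.5, 3.7) and moved to about (9.4, 3.3).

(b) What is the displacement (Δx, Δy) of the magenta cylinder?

(-0.2, -0.8)

The magenta cylinder was at about (7.6, 8.2) and moved to about (7.4, 7.4).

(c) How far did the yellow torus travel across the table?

2.0

The yellow torus moved from about (13.0, 3.4) to (13.1, 1.4), a distance of √(0.1² + 2.0²) ≈ 2.0.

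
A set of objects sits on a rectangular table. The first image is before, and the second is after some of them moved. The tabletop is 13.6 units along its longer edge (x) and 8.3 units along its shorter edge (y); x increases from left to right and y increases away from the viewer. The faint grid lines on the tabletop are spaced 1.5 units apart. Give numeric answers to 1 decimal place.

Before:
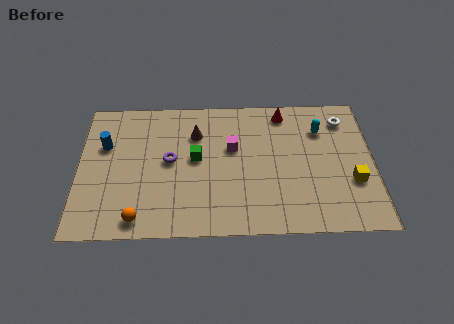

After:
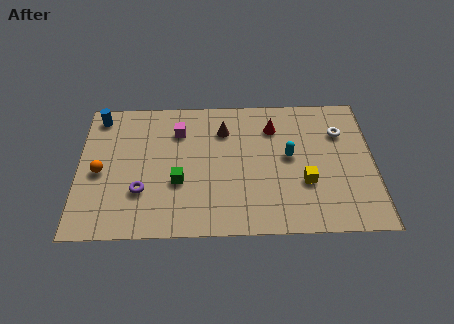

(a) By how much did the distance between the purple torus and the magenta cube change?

+1.0

They were about 3.0 units apart before and 4.0 after — 1.0 units further apart.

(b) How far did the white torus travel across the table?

0.8

The white torus was near (12.3, 6.7) before and (12.1, 5.9) after, so it travelled √(0.2² + 0.8²) ≈ 0.8 units.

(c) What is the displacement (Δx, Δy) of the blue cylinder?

(-0.3, 1.8)

The blue cylinder started near (1.2, 5.4) and ended near (0.9, 7.2).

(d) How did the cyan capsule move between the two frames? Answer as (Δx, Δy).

(-1.5, -1.6)

From the two frames, the cyan capsule sits at roughly (11.2, 6.1) before and (9.7, 4.5) after.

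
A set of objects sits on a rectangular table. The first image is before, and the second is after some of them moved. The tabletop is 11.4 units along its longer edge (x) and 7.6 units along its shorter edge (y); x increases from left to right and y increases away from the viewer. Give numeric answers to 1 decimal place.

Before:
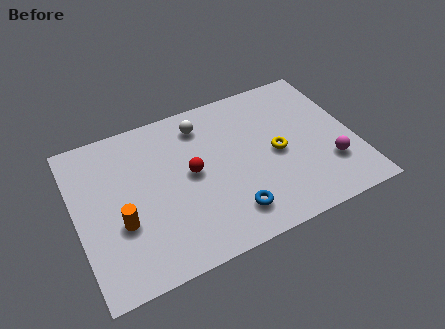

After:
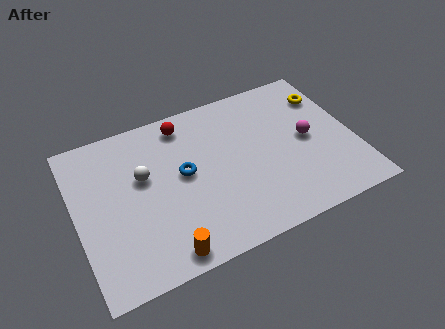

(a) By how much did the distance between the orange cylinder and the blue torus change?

-1.0

Before: roughly 4.5 units apart; after: 3.5. That's 1.0 units closer together.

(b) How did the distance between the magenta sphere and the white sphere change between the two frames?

+0.5

Before: roughly 6.2 units apart; after: 6.7. That's 0.5 units further apart.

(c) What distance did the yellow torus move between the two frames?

3.2

The yellow torus moved from about (8.2, 3.6) to (10.6, 5.7), a distance of √(2.4² + 2.1²) ≈ 3.2.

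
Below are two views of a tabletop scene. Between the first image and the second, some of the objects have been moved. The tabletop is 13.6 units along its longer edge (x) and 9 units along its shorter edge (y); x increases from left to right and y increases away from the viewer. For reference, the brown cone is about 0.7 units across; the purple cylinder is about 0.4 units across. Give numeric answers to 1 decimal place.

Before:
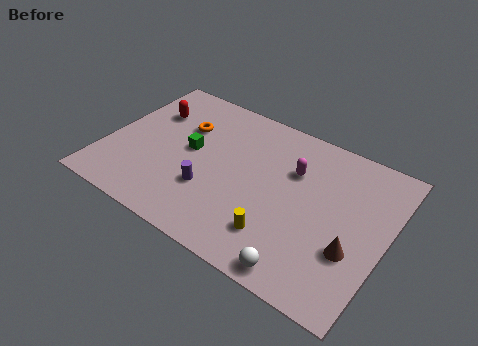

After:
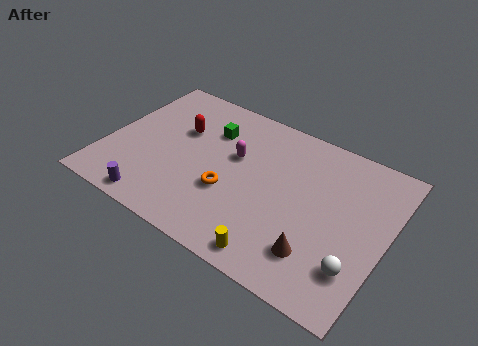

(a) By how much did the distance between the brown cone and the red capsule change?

-2.7

The distance was about 11.0 in the first image and 8.3 in the second, so they moved 2.7 units closer together.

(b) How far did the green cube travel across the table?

1.8

The green cube moved from about (4.0, 4.8) to (4.7, 6.5), a distance of √(0.7² + 1.7²) ≈ 1.8.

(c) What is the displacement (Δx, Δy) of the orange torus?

(2.8, -2.8)

The orange torus was at about (3.4, 6.1) and moved to about (6.2, 3.3).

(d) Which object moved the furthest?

the orange torus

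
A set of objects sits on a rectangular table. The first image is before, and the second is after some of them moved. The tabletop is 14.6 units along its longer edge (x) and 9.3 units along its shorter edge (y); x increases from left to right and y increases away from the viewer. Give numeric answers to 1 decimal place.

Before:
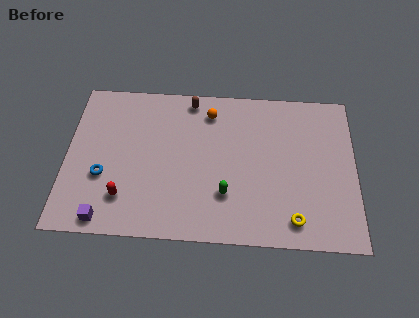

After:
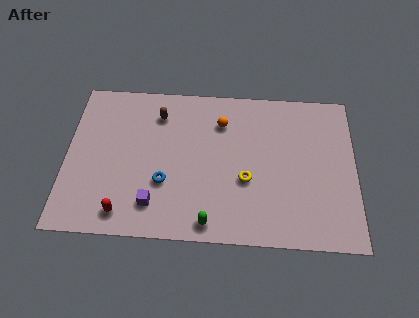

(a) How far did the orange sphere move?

0.8

The orange sphere moved from about (7.2, 7.6) to (7.8, 7.0), a distance of √(0.6² + 0.6²) ≈ 0.8.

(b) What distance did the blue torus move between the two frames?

3.1

The blue torus was near (1.9, 3.4) before and (5.0, 3.2) after, so it travelled √(3.1² + 0.2²) ≈ 3.1 units.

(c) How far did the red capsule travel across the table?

0.9

The red capsule was near (3.0, 2.2) before and (3.0, 1.3) after, so it travelled √(0.0² + 0.9²) ≈ 0.9 units.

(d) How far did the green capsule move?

1.9

From (8.1, 2.7) to (7.3, 1.0), the green capsule covered √(0.8² + 1.7²) ≈ 1.9 units.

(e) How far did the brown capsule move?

1.9

The brown capsule was near (6.2, 8.3) before and (4.6, 7.3) after, so it travelled √(1.6² + 1.0²) ≈ 1.9 units.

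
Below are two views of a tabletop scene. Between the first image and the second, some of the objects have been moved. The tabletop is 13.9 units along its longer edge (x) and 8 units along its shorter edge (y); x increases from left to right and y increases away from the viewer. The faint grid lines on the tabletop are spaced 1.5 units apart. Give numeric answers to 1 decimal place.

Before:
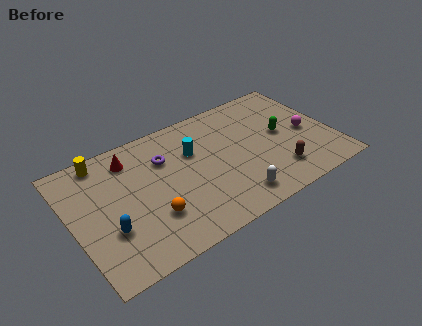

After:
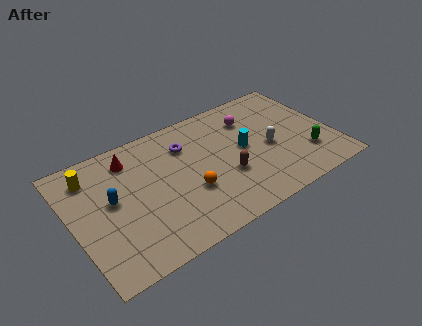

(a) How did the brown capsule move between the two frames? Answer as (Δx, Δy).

(-2.6, 1.1)

From the two frames, the brown capsule sits at roughly (10.6, 1.8) before and (8.0, 2.9) after.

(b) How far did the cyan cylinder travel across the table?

2.8

The cyan cylinder moved from about (6.6, 5.3) to (9.2, 4.2), a distance of √(2.6² + 1.1²) ≈ 2.8.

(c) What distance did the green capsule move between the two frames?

2.2

The green capsule moved from about (11.3, 4.2) to (12.3, 2.2), a distance of √(1.0² + 2.0²) ≈ 2.2.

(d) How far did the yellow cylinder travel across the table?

1.0

The yellow cylinder was near (2.0, 7.1) before and (1.3, 6.4) after, so it travelled √(0.7² + 0.7²) ≈ 1.0 units.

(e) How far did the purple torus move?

1.2

The purple torus was near (5.1, 5.6) before and (6.3, 5.9) after, so it travelled √(1.2² + 0.3²) ≈ 1.2 units.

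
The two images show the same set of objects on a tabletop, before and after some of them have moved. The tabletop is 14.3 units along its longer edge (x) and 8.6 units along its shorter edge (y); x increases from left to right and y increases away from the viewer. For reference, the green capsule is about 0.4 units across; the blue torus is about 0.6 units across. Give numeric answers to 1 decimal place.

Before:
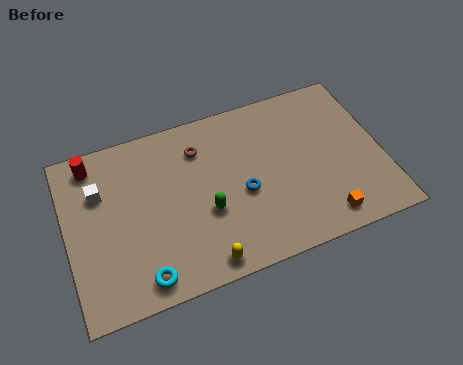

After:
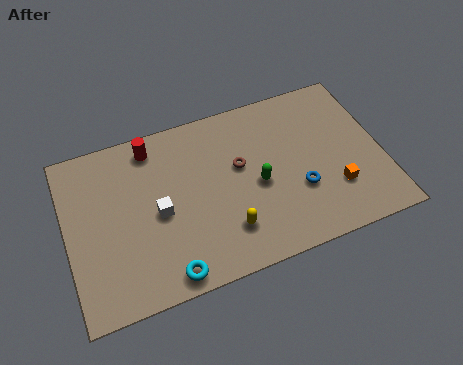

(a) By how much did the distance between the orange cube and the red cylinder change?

-2.4

They were about 11.7 units apart before and 9.3 after — 2.4 units closer together.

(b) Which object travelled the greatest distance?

the white cube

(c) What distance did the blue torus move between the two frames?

2.6

The blue torus moved from about (7.9, 3.7) to (10.4, 3.0), a distance of √(2.5² + 0.7²) ≈ 2.6.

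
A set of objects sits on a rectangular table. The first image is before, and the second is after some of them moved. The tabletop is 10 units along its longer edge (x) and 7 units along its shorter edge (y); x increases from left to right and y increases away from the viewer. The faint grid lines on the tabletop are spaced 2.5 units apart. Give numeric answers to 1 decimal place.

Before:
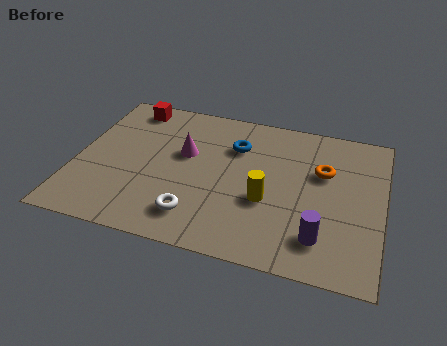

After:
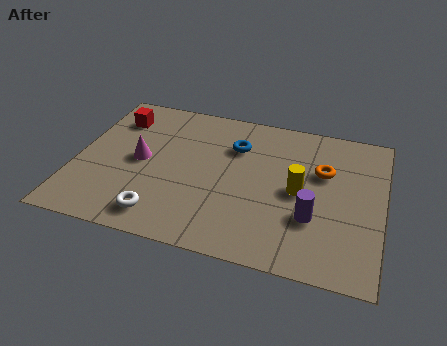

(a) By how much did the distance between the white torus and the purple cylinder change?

+0.9

Before: roughly 4.0 units apart; after: 4.9. That's 0.9 units further apart.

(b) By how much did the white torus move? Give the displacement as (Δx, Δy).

(-1.1, -0.3)

The white torus was at about (4.1, 1.4) and moved to about (3.0, 1.1).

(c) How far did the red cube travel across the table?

0.8

The red cube was near (1.5, 6.1) before and (1.1, 5.4) after, so it travelled √(0.4² + 0.7²) ≈ 0.8 units.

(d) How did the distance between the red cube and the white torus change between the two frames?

-0.7

Before: roughly 5.4 units apart; after: 4.7. That's 0.7 units closer together.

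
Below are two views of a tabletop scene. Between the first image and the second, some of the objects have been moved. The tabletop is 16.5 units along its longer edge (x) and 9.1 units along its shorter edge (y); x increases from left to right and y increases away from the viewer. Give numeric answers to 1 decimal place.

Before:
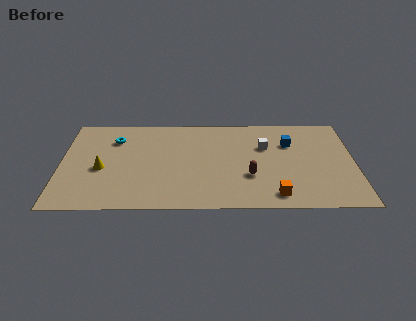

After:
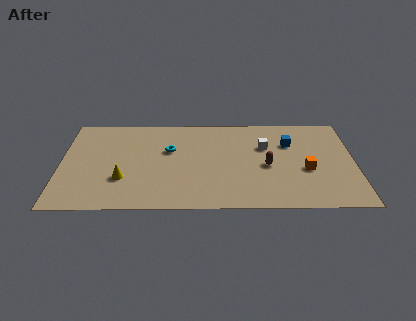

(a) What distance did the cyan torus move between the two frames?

3.3

The cyan torus was near (3.0, 6.8) before and (6.1, 5.7) after, so it travelled √(3.1² + 1.1²) ≈ 3.3 units.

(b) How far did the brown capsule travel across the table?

1.4

From (10.6, 3.1) to (11.6, 4.1), the brown capsule covered √(1.0² + 1.0²) ≈ 1.4 units.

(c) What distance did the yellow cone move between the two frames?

1.6

From (2.3, 3.9) to (3.5, 2.9), the yellow cone covered √(1.2² + 1.0²) ≈ 1.6 units.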